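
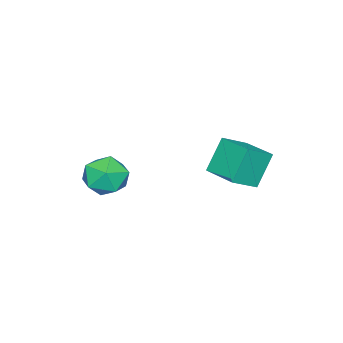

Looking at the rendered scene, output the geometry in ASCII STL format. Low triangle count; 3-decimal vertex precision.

solid 
facet normal 0.018 0.588 0.809
outer loop
vertex -1.355 -1.02 0.517
vertex -1.353 -1.59 0.931
vertex -0.744 -1.31 0.714
endloop
endfacet
facet normal 0.345 0.902 0.257
outer loop
vertex -1.355 -1.02 0.517
vertex -0.744 -1.31 0.714
vertex -0.83 -1.088 0.051
endloop
endfacet
facet normal -0.123 0.953 -0.278
outer loop
vertex -1.355 -1.02 0.517
vertex -0.83 -1.088 0.051
vertex -1.492 -1.23 -0.142
endloop
endfacet
facet normal -0.741 0.669 -0.059
outer loop
vertex -1.355 -1.02 0.517
vertex -1.492 -1.23 -0.142
vertex -1.816 -1.541 0.402
endloop
endfacet
facet normal -0.654 0.443 0.613
outer loop
vertex -1.355 -1.02 0.517
vertex -1.816 -1.541 0.402
vertex -1.353 -1.59 0.931
endloop
endfacet
facet normal 0.877 0.478 0.046
outer loop
vertex -0.83 -1.088 0.051
vertex -0.744 -1.31 0.714
vertex -0.504 -1.699 0.178
endloop
endfacet
facet normal 0.348 -0.031 0.937
outer loop
vertex -0.744 -1.31 0.714
vertex -1.353 -1.59 0.931
vertex -0.828 -2.01 0.722
endloop
endfacet
facet normal -0.738 -0.264 0.621
outer loop
vertex -1.353 -1.59 0.931
vertex -1.816 -1.541 0.402
vertex -1.49 -2.152 0.529
endloop
endfacet
facet normal -0.879 0.100 -0.466
outer loop
vertex -1.816 -1.541 0.402
vertex -1.492 -1.23 -0.142
vertex -1.576 -1.93 -0.134
endloop
endfacet
facet normal 0.120 0.558 -0.821
outer loop
vertex -1.492 -1.23 -0.142
vertex -0.83 -1.088 0.051
vertex -0.967 -1.65 -0.351
endloop
endfacet
facet normal 0.741 -0.669 0.059
outer loop
vertex -0.965 -2.22 0.063
vertex -0.504 -1.699 0.178
vertex -0.828 -2.01 0.722
endloop
endfacet
facet normal 0.123 -0.953 0.278
outer loop
vertex -0.965 -2.22 0.063
vertex -0.828 -2.01 0.722
vertex -1.49 -2.152 0.529
endloop
endfacet
facet normal -0.345 -0.902 -0.257
outer loop
vertex -0.965 -2.22 0.063
vertex -1.49 -2.152 0.529
vertex -1.576 -1.93 -0.134
endloop
endfacet
facet normal -0.018 -0.588 -0.809
outer loop
vertex -0.965 -2.22 0.063
vertex -1.576 -1.93 -0.134
vertex -0.967 -1.65 -0.351
endloop
endfacet
facet normal 0.654 -0.443 -0.613
outer loop
vertex -0.965 -2.22 0.063
vertex -0.967 -1.65 -0.351
vertex -0.504 -1.699 0.178
endloop
endfacet
facet normal 0.879 -0.100 0.466
outer loop
vertex -0.828 -2.01 0.722
vertex -0.504 -1.699 0.178
vertex -0.744 -1.31 0.714
endloop
endfacet
facet normal -0.120 -0.558 0.821
outer loop
vertex -1.49 -2.152 0.529
vertex -0.828 -2.01 0.722
vertex -1.353 -1.59 0.931
endloop
endfacet
facet normal -0.877 -0.478 -0.046
outer loop
vertex -1.576 -1.93 -0.134
vertex -1.49 -2.152 0.529
vertex -1.816 -1.541 0.402
endloop
endfacet
facet normal -0.348 0.031 -0.937
outer loop
vertex -0.967 -1.65 -0.351
vertex -1.576 -1.93 -0.134
vertex -1.492 -1.23 -0.142
endloop
endfacet
facet normal 0.738 0.264 -0.621
outer loop
vertex -0.504 -1.699 0.178
vertex -0.967 -1.65 -0.351
vertex -0.83 -1.088 0.051
endloop
endfacet
facet normal -0.789 0.354 -0.501
outer loop
vertex -3.684 1.045 1.108
vertex -3.298 2.048 1.209
vertex -3.125 0.927 0.144
endloop
endfacet
facet normal -0.357 -0.929 -0.093
outer loop
vertex -2.422 0.612 0.591
vertex -3.684 1.045 1.108
vertex -3.125 0.927 0.144
endloop
endfacet
facet normal -0.789 0.354 -0.501
outer loop
vertex -3.125 0.927 0.144
vertex -3.298 2.048 1.209
vertex -2.739 1.931 0.246
endloop
endfacet
facet normal 0.500 -0.105 -0.860
outer loop
vertex -2.739 1.931 0.246
vertex -2.422 0.612 0.591
vertex -3.125 0.927 0.144
endloop
endfacet
facet normal -0.499 0.106 0.860
outer loop
vertex -3.684 1.045 1.108
vertex -2.595 1.733 1.656
vertex -3.298 2.048 1.209
endloop
endfacet
facet normal -0.358 -0.929 -0.095
outer loop
vertex -2.981 0.729 1.554
vertex -3.684 1.045 1.108
vertex -2.422 0.612 0.591
endloop
endfacet
facet normal -0.499 0.104 0.860
outer loop
vertex -2.981 0.729 1.554
vertex -2.595 1.733 1.656
vertex -3.684 1.045 1.108
endloop
endfacet
facet normal 0.357 0.929 0.094
outer loop
vertex -3.298 2.048 1.209
vertex -2.595 1.733 1.656
vertex -2.739 1.931 0.246
endloop
endfacet
facet normal 0.499 -0.105 -0.860
outer loop
vertex -2.036 1.615 0.692
vertex -2.422 0.612 0.591
vertex -2.739 1.931 0.246
endloop
endfacet
facet normal 0.358 0.929 0.094
outer loop
vertex -2.739 1.931 0.246
vertex -2.595 1.733 1.656
vertex -2.036 1.615 0.692
endloop
endfacet
facet normal 0.789 -0.354 0.501
outer loop
vertex -2.036 1.615 0.692
vertex -2.981 0.729 1.554
vertex -2.422 0.612 0.591
endloop
endfacet
facet normal 0.789 -0.354 0.501
outer loop
vertex -2.595 1.733 1.656
vertex -2.981 0.729 1.554
vertex -2.036 1.615 0.692
endloop
endfacet

endsolid


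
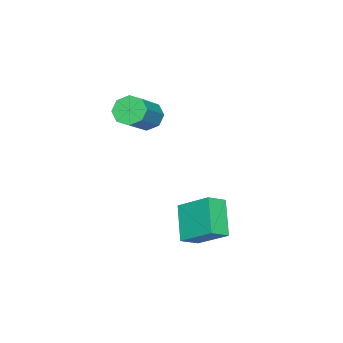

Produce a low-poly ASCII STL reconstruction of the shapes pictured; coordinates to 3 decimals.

solid 
facet normal -0.607 -0.387 0.694
outer loop
vertex 3.375 0.12 -3.102
vertex 3.57 1.595 -2.108
vertex 2.619 0.516 -3.542
endloop
endfacet
facet normal -0.109 -0.824 -0.555
outer loop
vertex 3.73 1.225 -4.812
vertex 3.375 0.12 -3.102
vertex 2.619 0.516 -3.542
endloop
endfacet
facet normal -0.607 -0.387 0.694
outer loop
vertex 2.619 0.516 -3.542
vertex 3.57 1.595 -2.108
vertex 2.814 1.992 -2.548
endloop
endfacet
facet normal -0.787 0.413 -0.458
outer loop
vertex 2.814 1.992 -2.548
vertex 3.73 1.225 -4.812
vertex 2.619 0.516 -3.542
endloop
endfacet
facet normal 0.787 -0.413 0.458
outer loop
vertex 3.375 0.12 -3.102
vertex 4.681 2.304 -3.378
vertex 3.57 1.595 -2.108
endloop
endfacet
facet normal -0.110 -0.824 -0.555
outer loop
vertex 4.486 0.828 -4.372
vertex 3.375 0.12 -3.102
vertex 3.73 1.225 -4.812
endloop
endfacet
facet normal 0.787 -0.413 0.458
outer loop
vertex 4.486 0.828 -4.372
vertex 4.681 2.304 -3.378
vertex 3.375 0.12 -3.102
endloop
endfacet
facet normal 0.109 0.824 0.556
outer loop
vertex 3.57 1.595 -2.108
vertex 4.681 2.304 -3.378
vertex 2.814 1.992 -2.548
endloop
endfacet
facet normal -0.787 0.413 -0.458
outer loop
vertex 3.925 2.7 -3.818
vertex 3.73 1.225 -4.812
vertex 2.814 1.992 -2.548
endloop
endfacet
facet normal 0.109 0.825 0.555
outer loop
vertex 2.814 1.992 -2.548
vertex 4.681 2.304 -3.378
vertex 3.925 2.7 -3.818
endloop
endfacet
facet normal 0.607 0.387 -0.694
outer loop
vertex 3.925 2.7 -3.818
vertex 4.486 0.828 -4.372
vertex 3.73 1.225 -4.812
endloop
endfacet
facet normal 0.607 0.387 -0.694
outer loop
vertex 4.681 2.304 -3.378
vertex 4.486 0.828 -4.372
vertex 3.925 2.7 -3.818
endloop
endfacet
facet normal -0.826 -0.043 -0.561
outer loop
vertex -0.045 -3.789 -1.127
vertex -0.455 -3.412 -0.552
vertex -0.033 -3.18 -1.191
endloop
endfacet
facet normal 0.562 -0.097 -0.822
outer loop
vertex -0.045 -3.789 -1.127
vertex -0.033 -3.18 -1.191
vertex 1.584 -3.705 -0.023
endloop
endfacet
facet normal 0.562 -0.097 -0.822
outer loop
vertex 1.584 -3.705 -0.023
vertex -0.033 -3.18 -1.191
vertex 1.596 -3.096 -0.087
endloop
endfacet
facet normal 0.827 0.043 0.560
outer loop
vertex 1.584 -3.705 -0.023
vertex 1.596 -3.096 -0.087
vertex 1.175 -3.328 0.552
endloop
endfacet
facet normal -0.826 -0.043 -0.561
outer loop
vertex -0.033 -3.18 -1.191
vertex -0.455 -3.412 -0.552
vertex -0.268 -2.707 -0.881
endloop
endfacet
facet normal 0.411 0.634 -0.655
outer loop
vertex -0.033 -3.18 -1.191
vertex -0.268 -2.707 -0.881
vertex 1.596 -3.096 -0.087
endloop
endfacet
facet normal 0.411 0.634 -0.655
outer loop
vertex 1.596 -3.096 -0.087
vertex -0.268 -2.707 -0.881
vertex 1.361 -2.623 0.223
endloop
endfacet
facet normal 0.827 0.043 0.561
outer loop
vertex 1.596 -3.096 -0.087
vertex 1.361 -2.623 0.223
vertex 1.175 -3.328 0.552
endloop
endfacet
facet normal -0.827 -0.042 -0.561
outer loop
vertex -0.268 -2.707 -0.881
vertex -0.455 -3.412 -0.552
vertex -0.612 -2.647 -0.378
endloop
endfacet
facet normal 0.020 0.994 -0.105
outer loop
vertex -0.268 -2.707 -0.881
vertex -0.612 -2.647 -0.378
vertex 1.361 -2.623 0.223
endloop
endfacet
facet normal 0.020 0.994 -0.105
outer loop
vertex 1.361 -2.623 0.223
vertex -0.612 -2.647 -0.378
vertex 1.017 -2.563 0.726
endloop
endfacet
facet normal 0.827 0.043 0.560
outer loop
vertex 1.361 -2.623 0.223
vertex 1.017 -2.563 0.726
vertex 1.175 -3.328 0.552
endloop
endfacet
facet normal -0.827 -0.042 -0.561
outer loop
vertex -0.612 -2.647 -0.378
vertex -0.455 -3.412 -0.552
vertex -0.864 -3.035 0.023
endloop
endfacet
facet normal -0.383 0.772 0.507
outer loop
vertex -0.612 -2.647 -0.378
vertex -0.864 -3.035 0.023
vertex 1.017 -2.563 0.726
endloop
endfacet
facet normal -0.383 0.772 0.507
outer loop
vertex 1.017 -2.563 0.726
vertex -0.864 -3.035 0.023
vertex 0.765 -2.951 1.127
endloop
endfacet
facet normal 0.827 0.043 0.561
outer loop
vertex 1.017 -2.563 0.726
vertex 0.765 -2.951 1.127
vertex 1.175 -3.328 0.552
endloop
endfacet
facet normal -0.827 -0.043 -0.560
outer loop
vertex -0.864 -3.035 0.023
vertex -0.455 -3.412 -0.552
vertex -0.876 -3.644 0.087
endloop
endfacet
facet normal -0.562 0.097 0.822
outer loop
vertex -0.864 -3.035 0.023
vertex -0.876 -3.644 0.087
vertex 0.765 -2.951 1.127
endloop
endfacet
facet normal -0.562 0.097 0.822
outer loop
vertex 0.765 -2.951 1.127
vertex -0.876 -3.644 0.087
vertex 0.753 -3.56 1.191
endloop
endfacet
facet normal 0.826 0.043 0.561
outer loop
vertex 0.765 -2.951 1.127
vertex 0.753 -3.56 1.191
vertex 1.175 -3.328 0.552
endloop
endfacet
facet normal -0.827 -0.043 -0.561
outer loop
vertex -0.876 -3.644 0.087
vertex -0.455 -3.412 -0.552
vertex -0.641 -4.117 -0.223
endloop
endfacet
facet normal -0.411 -0.634 0.655
outer loop
vertex -0.876 -3.644 0.087
vertex -0.641 -4.117 -0.223
vertex 0.753 -3.56 1.191
endloop
endfacet
facet normal -0.411 -0.634 0.655
outer loop
vertex 0.753 -3.56 1.191
vertex -0.641 -4.117 -0.223
vertex 0.988 -4.033 0.881
endloop
endfacet
facet normal 0.826 0.043 0.561
outer loop
vertex 0.753 -3.56 1.191
vertex 0.988 -4.033 0.881
vertex 1.175 -3.328 0.552
endloop
endfacet
facet normal -0.827 -0.043 -0.560
outer loop
vertex -0.641 -4.117 -0.223
vertex -0.455 -3.412 -0.552
vertex -0.297 -4.177 -0.726
endloop
endfacet
facet normal -0.020 -0.994 0.105
outer loop
vertex -0.641 -4.117 -0.223
vertex -0.297 -4.177 -0.726
vertex 0.988 -4.033 0.881
endloop
endfacet
facet normal -0.020 -0.994 0.105
outer loop
vertex 0.988 -4.033 0.881
vertex -0.297 -4.177 -0.726
vertex 1.332 -4.093 0.378
endloop
endfacet
facet normal 0.827 0.042 0.561
outer loop
vertex 0.988 -4.033 0.881
vertex 1.332 -4.093 0.378
vertex 1.175 -3.328 0.552
endloop
endfacet
facet normal -0.827 -0.043 -0.561
outer loop
vertex -0.297 -4.177 -0.726
vertex -0.455 -3.412 -0.552
vertex -0.045 -3.789 -1.127
endloop
endfacet
facet normal 0.383 -0.772 -0.507
outer loop
vertex -0.297 -4.177 -0.726
vertex -0.045 -3.789 -1.127
vertex 1.332 -4.093 0.378
endloop
endfacet
facet normal 0.383 -0.772 -0.507
outer loop
vertex 1.332 -4.093 0.378
vertex -0.045 -3.789 -1.127
vertex 1.584 -3.705 -0.023
endloop
endfacet
facet normal 0.827 0.042 0.561
outer loop
vertex 1.332 -4.093 0.378
vertex 1.584 -3.705 -0.023
vertex 1.175 -3.328 0.552
endloop
endfacet

endsolid


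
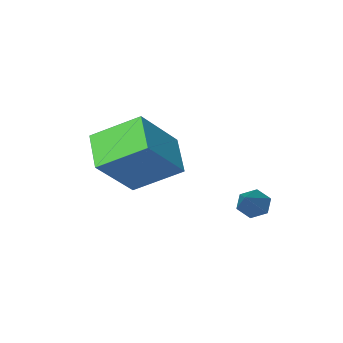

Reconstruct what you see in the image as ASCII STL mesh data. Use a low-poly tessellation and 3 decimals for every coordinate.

solid 
facet normal -0.565 -0.566 -0.600
outer loop
vertex -0.196 1.595 0.695
vertex -0.632 1.826 0.888
vertex -0.389 2.032 0.465
endloop
endfacet
facet normal 0.870 0.134 -0.475
outer loop
vertex -0.196 1.595 0.695
vertex -0.389 2.032 0.465
vertex 0.252 2.714 1.832
endloop
endfacet
facet normal -0.565 -0.567 -0.600
outer loop
vertex -0.389 2.032 0.465
vertex -0.632 1.826 0.888
vertex -0.825 2.262 0.658
endloop
endfacet
facet normal 0.211 0.831 -0.514
outer loop
vertex -0.389 2.032 0.465
vertex -0.825 2.262 0.658
vertex 0.252 2.714 1.832
endloop
endfacet
facet normal -0.564 -0.567 -0.601
outer loop
vertex -0.825 2.262 0.658
vertex -0.632 1.826 0.888
vertex -1.069 2.056 1.081
endloop
endfacet
facet normal -0.500 0.856 0.129
outer loop
vertex -0.825 2.262 0.658
vertex -1.069 2.056 1.081
vertex 0.252 2.714 1.832
endloop
endfacet
facet normal -0.564 -0.566 -0.602
outer loop
vertex -1.069 2.056 1.081
vertex -0.632 1.826 0.888
vertex -0.876 1.619 1.311
endloop
endfacet
facet normal -0.553 0.183 0.813
outer loop
vertex -1.069 2.056 1.081
vertex -0.876 1.619 1.311
vertex 0.252 2.714 1.832
endloop
endfacet
facet normal -0.564 -0.566 -0.602
outer loop
vertex -0.876 1.619 1.311
vertex -0.632 1.826 0.888
vertex -0.439 1.389 1.118
endloop
endfacet
facet normal 0.106 -0.514 0.851
outer loop
vertex -0.876 1.619 1.311
vertex -0.439 1.389 1.118
vertex 0.252 2.714 1.832
endloop
endfacet
facet normal -0.565 -0.566 -0.600
outer loop
vertex -0.439 1.389 1.118
vertex -0.632 1.826 0.888
vertex -0.196 1.595 0.695
endloop
endfacet
facet normal 0.817 -0.538 0.207
outer loop
vertex -0.439 1.389 1.118
vertex -0.196 1.595 0.695
vertex 0.252 2.714 1.832
endloop
endfacet
facet normal -0.680 -0.139 -0.720
outer loop
vertex 0.151 -1.12 2.406
vertex 0.609 0.051 1.746
vertex 1.323 -2.096 1.487
endloop
endfacet
facet normal -0.322 -0.825 0.465
outer loop
vertex 2.711 -1.811 2.954
vertex 0.151 -1.12 2.406
vertex 1.323 -2.096 1.487
endloop
endfacet
facet normal -0.680 -0.139 -0.720
outer loop
vertex 1.323 -2.096 1.487
vertex 0.609 0.051 1.746
vertex 1.781 -0.925 0.827
endloop
endfacet
facet normal 0.658 -0.548 -0.516
outer loop
vertex 1.781 -0.925 0.827
vertex 2.711 -1.811 2.954
vertex 1.323 -2.096 1.487
endloop
endfacet
facet normal -0.658 0.548 0.516
outer loop
vertex 0.151 -1.12 2.406
vertex 1.997 0.336 3.213
vertex 0.609 0.051 1.746
endloop
endfacet
facet normal -0.322 -0.825 0.465
outer loop
vertex 1.539 -0.835 3.873
vertex 0.151 -1.12 2.406
vertex 2.711 -1.811 2.954
endloop
endfacet
facet normal -0.658 0.548 0.516
outer loop
vertex 1.539 -0.835 3.873
vertex 1.997 0.336 3.213
vertex 0.151 -1.12 2.406
endloop
endfacet
facet normal 0.322 0.825 -0.465
outer loop
vertex 0.609 0.051 1.746
vertex 1.997 0.336 3.213
vertex 1.781 -0.925 0.827
endloop
endfacet
facet normal 0.658 -0.548 -0.516
outer loop
vertex 3.169 -0.64 2.294
vertex 2.711 -1.811 2.954
vertex 1.781 -0.925 0.827
endloop
endfacet
facet normal 0.322 0.825 -0.465
outer loop
vertex 1.781 -0.925 0.827
vertex 1.997 0.336 3.213
vertex 3.169 -0.64 2.294
endloop
endfacet
facet normal 0.680 0.139 0.720
outer loop
vertex 3.169 -0.64 2.294
vertex 1.539 -0.835 3.873
vertex 2.711 -1.811 2.954
endloop
endfacet
facet normal 0.680 0.139 0.720
outer loop
vertex 1.997 0.336 3.213
vertex 1.539 -0.835 3.873
vertex 3.169 -0.64 2.294
endloop
endfacet

endsolid


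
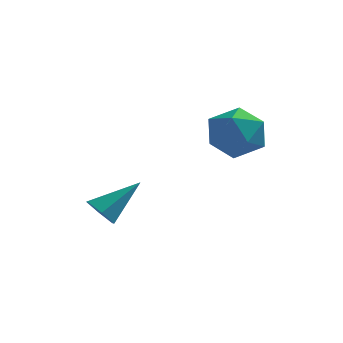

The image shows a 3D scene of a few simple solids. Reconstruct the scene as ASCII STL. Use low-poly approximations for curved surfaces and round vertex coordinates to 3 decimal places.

solid 
facet normal -0.634 -0.490 -0.598
outer loop
vertex -2.15 -2.88 -1.744
vertex -2.564 -2.607 -1.529
vertex -2.307 -2.411 -1.962
endloop
endfacet
facet normal 0.883 0.081 -0.462
outer loop
vertex -2.15 -2.88 -1.744
vertex -2.307 -2.411 -1.962
vertex -1.696 -1.933 -0.711
endloop
endfacet
facet normal -0.632 -0.492 -0.598
outer loop
vertex -2.307 -2.411 -1.962
vertex -2.564 -2.607 -1.529
vertex -2.721 -2.139 -1.748
endloop
endfacet
facet normal 0.305 0.831 -0.466
outer loop
vertex -2.307 -2.411 -1.962
vertex -2.721 -2.139 -1.748
vertex -1.696 -1.933 -0.711
endloop
endfacet
facet normal -0.633 -0.492 -0.597
outer loop
vertex -2.721 -2.139 -1.748
vertex -2.564 -2.607 -1.529
vertex -2.978 -2.334 -1.315
endloop
endfacet
facet normal -0.373 0.909 0.188
outer loop
vertex -2.721 -2.139 -1.748
vertex -2.978 -2.334 -1.315
vertex -1.696 -1.933 -0.711
endloop
endfacet
facet normal -0.633 -0.492 -0.597
outer loop
vertex -2.978 -2.334 -1.315
vertex -2.564 -2.607 -1.529
vertex -2.821 -2.802 -1.096
endloop
endfacet
facet normal -0.474 0.238 0.848
outer loop
vertex -2.978 -2.334 -1.315
vertex -2.821 -2.802 -1.096
vertex -1.696 -1.933 -0.711
endloop
endfacet
facet normal -0.634 -0.491 -0.597
outer loop
vertex -2.821 -2.802 -1.096
vertex -2.564 -2.607 -1.529
vertex -2.407 -3.075 -1.311
endloop
endfacet
facet normal 0.104 -0.513 0.852
outer loop
vertex -2.821 -2.802 -1.096
vertex -2.407 -3.075 -1.311
vertex -1.696 -1.933 -0.711
endloop
endfacet
facet normal -0.634 -0.491 -0.597
outer loop
vertex -2.407 -3.075 -1.311
vertex -2.564 -2.607 -1.529
vertex -2.15 -2.88 -1.744
endloop
endfacet
facet normal 0.782 -0.591 0.198
outer loop
vertex -2.407 -3.075 -1.311
vertex -2.15 -2.88 -1.744
vertex -1.696 -1.933 -0.711
endloop
endfacet
facet normal -0.913 0.407 -0.017
outer loop
vertex -0.221 -0.459 0.143
vertex -0.249 -0.485 1.015
vertex 0.072 0.218 0.609
endloop
endfacet
facet normal -0.527 0.625 -0.576
outer loop
vertex -0.221 -0.459 0.143
vertex 0.072 0.218 0.609
vertex 0.516 -0.054 -0.092
endloop
endfacet
facet normal -0.327 0.047 -0.944
outer loop
vertex -0.221 -0.459 0.143
vertex 0.516 -0.054 -0.092
vertex 0.469 -0.925 -0.119
endloop
endfacet
facet normal -0.589 -0.528 -0.612
outer loop
vertex -0.221 -0.459 0.143
vertex 0.469 -0.925 -0.119
vertex -0.003 -1.191 0.565
endloop
endfacet
facet normal -0.951 -0.306 -0.040
outer loop
vertex -0.221 -0.459 0.143
vertex -0.003 -1.191 0.565
vertex -0.249 -0.485 1.015
endloop
endfacet
facet normal 0.061 0.943 -0.327
outer loop
vertex 0.516 -0.054 -0.092
vertex 0.072 0.218 0.609
vertex 0.943 0.171 0.635
endloop
endfacet
facet normal -0.564 0.591 0.577
outer loop
vertex 0.072 0.218 0.609
vertex -0.249 -0.485 1.015
vertex 0.471 -0.095 1.319
endloop
endfacet
facet normal -0.625 -0.563 0.541
outer loop
vertex -0.249 -0.485 1.015
vertex -0.003 -1.191 0.565
vertex 0.424 -0.966 1.292
endloop
endfacet
facet normal -0.038 -0.922 -0.385
outer loop
vertex -0.003 -1.191 0.565
vertex 0.469 -0.925 -0.119
vertex 0.868 -1.238 0.591
endloop
endfacet
facet normal 0.385 0.008 -0.923
outer loop
vertex 0.469 -0.925 -0.119
vertex 0.516 -0.054 -0.092
vertex 1.189 -0.535 0.185
endloop
endfacet
facet normal 0.589 0.528 0.612
outer loop
vertex 1.161 -0.561 1.057
vertex 0.943 0.171 0.635
vertex 0.471 -0.095 1.319
endloop
endfacet
facet normal 0.327 -0.047 0.944
outer loop
vertex 1.161 -0.561 1.057
vertex 0.471 -0.095 1.319
vertex 0.424 -0.966 1.292
endloop
endfacet
facet normal 0.527 -0.625 0.576
outer loop
vertex 1.161 -0.561 1.057
vertex 0.424 -0.966 1.292
vertex 0.868 -1.238 0.591
endloop
endfacet
facet normal 0.913 -0.407 0.017
outer loop
vertex 1.161 -0.561 1.057
vertex 0.868 -1.238 0.591
vertex 1.189 -0.535 0.185
endloop
endfacet
facet normal 0.951 0.306 0.040
outer loop
vertex 1.161 -0.561 1.057
vertex 1.189 -0.535 0.185
vertex 0.943 0.171 0.635
endloop
endfacet
facet normal 0.038 0.922 0.385
outer loop
vertex 0.471 -0.095 1.319
vertex 0.943 0.171 0.635
vertex 0.072 0.218 0.609
endloop
endfacet
facet normal -0.385 -0.008 0.923
outer loop
vertex 0.424 -0.966 1.292
vertex 0.471 -0.095 1.319
vertex -0.249 -0.485 1.015
endloop
endfacet
facet normal -0.061 -0.943 0.327
outer loop
vertex 0.868 -1.238 0.591
vertex 0.424 -0.966 1.292
vertex -0.003 -1.191 0.565
endloop
endfacet
facet normal 0.564 -0.591 -0.577
outer loop
vertex 1.189 -0.535 0.185
vertex 0.868 -1.238 0.591
vertex 0.469 -0.925 -0.119
endloop
endfacet
facet normal 0.625 0.563 -0.541
outer loop
vertex 0.943 0.171 0.635
vertex 1.189 -0.535 0.185
vertex 0.516 -0.054 -0.092
endloop
endfacet

endsolid


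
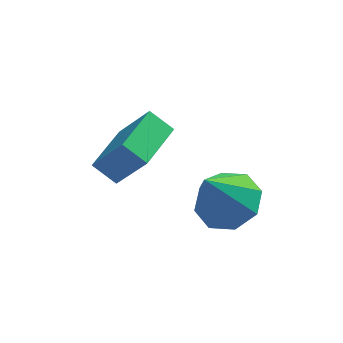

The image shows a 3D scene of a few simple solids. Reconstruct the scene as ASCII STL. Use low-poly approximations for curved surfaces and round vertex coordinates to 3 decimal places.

solid 
facet normal 0.384 0.267 -0.884
outer loop
vertex 1.383 0.846 2.114
vertex 0.754 0.108 1.617
vertex 0.644 1.158 1.887
endloop
endfacet
facet normal 0.057 0.672 0.738
outer loop
vertex 1.383 0.846 2.114
vertex 0.644 1.158 1.887
vertex -0.014 -0.428 3.383
endloop
endfacet
facet normal 0.385 0.267 -0.883
outer loop
vertex 0.644 1.158 1.887
vertex 0.754 0.108 1.617
vertex -0.031 0.855 1.501
endloop
endfacet
facet normal -0.570 0.676 0.466
outer loop
vertex 0.644 1.158 1.887
vertex -0.031 0.855 1.501
vertex -0.014 -0.428 3.383
endloop
endfacet
facet normal 0.385 0.267 -0.883
outer loop
vertex -0.031 0.855 1.501
vertex 0.754 0.108 1.617
vertex -0.246 0.114 1.183
endloop
endfacet
facet normal -0.965 0.214 0.154
outer loop
vertex -0.031 0.855 1.501
vertex -0.246 0.114 1.183
vertex -0.014 -0.428 3.383
endloop
endfacet
facet normal 0.385 0.268 -0.883
outer loop
vertex -0.246 0.114 1.183
vertex 0.754 0.108 1.617
vertex 0.125 -0.63 1.119
endloop
endfacet
facet normal -0.895 -0.445 -0.015
outer loop
vertex -0.246 0.114 1.183
vertex 0.125 -0.63 1.119
vertex -0.014 -0.428 3.383
endloop
endfacet
facet normal 0.384 0.269 -0.883
outer loop
vertex 0.125 -0.63 1.119
vertex 0.754 0.108 1.617
vertex 0.865 -0.942 1.346
endloop
endfacet
facet normal -0.403 -0.914 0.057
outer loop
vertex 0.125 -0.63 1.119
vertex 0.865 -0.942 1.346
vertex -0.014 -0.428 3.383
endloop
endfacet
facet normal 0.384 0.269 -0.883
outer loop
vertex 0.865 -0.942 1.346
vertex 0.754 0.108 1.617
vertex 1.54 -0.639 1.732
endloop
endfacet
facet normal 0.224 -0.918 0.328
outer loop
vertex 0.865 -0.942 1.346
vertex 1.54 -0.639 1.732
vertex -0.014 -0.428 3.383
endloop
endfacet
facet normal 0.384 0.268 -0.884
outer loop
vertex 1.54 -0.639 1.732
vertex 0.754 0.108 1.617
vertex 1.755 0.102 2.05
endloop
endfacet
facet normal 0.619 -0.454 0.641
outer loop
vertex 1.54 -0.639 1.732
vertex 1.755 0.102 2.05
vertex -0.014 -0.428 3.383
endloop
endfacet
facet normal 0.384 0.268 -0.884
outer loop
vertex 1.755 0.102 2.05
vertex 0.754 0.108 1.617
vertex 1.383 0.846 2.114
endloop
endfacet
facet normal 0.549 0.205 0.810
outer loop
vertex 1.755 0.102 2.05
vertex 1.383 0.846 2.114
vertex -0.014 -0.428 3.383
endloop
endfacet
facet normal -0.502 -0.865 0.001
outer loop
vertex -1.621 0.289 3.533
vertex -2.324 0.698 4.08
vertex -2.524 0.811 1.982
endloop
endfacet
facet normal 0.717 -0.417 -0.558
outer loop
vertex -1.636 2.342 1.98
vertex -1.621 0.289 3.533
vertex -2.524 0.811 1.982
endloop
endfacet
facet normal -0.502 -0.865 0.001
outer loop
vertex -2.524 0.811 1.982
vertex -2.324 0.698 4.08
vertex -3.227 1.22 2.528
endloop
endfacet
facet normal -0.483 0.279 -0.830
outer loop
vertex -3.227 1.22 2.528
vertex -1.636 2.342 1.98
vertex -2.524 0.811 1.982
endloop
endfacet
facet normal 0.483 -0.279 0.830
outer loop
vertex -1.621 0.289 3.533
vertex -1.436 2.229 4.078
vertex -2.324 0.698 4.08
endloop
endfacet
facet normal 0.718 -0.417 -0.558
outer loop
vertex -0.733 1.82 3.532
vertex -1.621 0.289 3.533
vertex -1.636 2.342 1.98
endloop
endfacet
facet normal 0.482 -0.279 0.830
outer loop
vertex -0.733 1.82 3.532
vertex -1.436 2.229 4.078
vertex -1.621 0.289 3.533
endloop
endfacet
facet normal -0.718 0.417 0.558
outer loop
vertex -2.324 0.698 4.08
vertex -1.436 2.229 4.078
vertex -3.227 1.22 2.528
endloop
endfacet
facet normal -0.483 0.280 -0.830
outer loop
vertex -2.339 2.751 2.527
vertex -1.636 2.342 1.98
vertex -3.227 1.22 2.528
endloop
endfacet
facet normal -0.718 0.417 0.558
outer loop
vertex -3.227 1.22 2.528
vertex -1.436 2.229 4.078
vertex -2.339 2.751 2.527
endloop
endfacet
facet normal 0.502 0.865 -0.001
outer loop
vertex -2.339 2.751 2.527
vertex -0.733 1.82 3.532
vertex -1.636 2.342 1.98
endloop
endfacet
facet normal 0.502 0.865 -0.001
outer loop
vertex -1.436 2.229 4.078
vertex -0.733 1.82 3.532
vertex -2.339 2.751 2.527
endloop
endfacet

endsolid


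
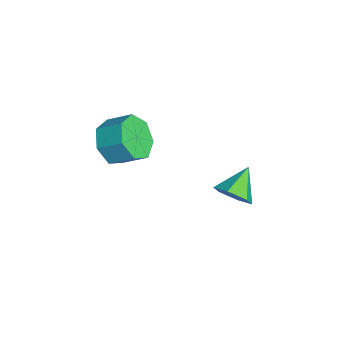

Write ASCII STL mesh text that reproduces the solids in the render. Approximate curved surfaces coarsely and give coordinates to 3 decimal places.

solid 
facet normal 0.663 -0.531 -0.528
outer loop
vertex 2.832 0.724 -1.655
vertex 2.464 1.016 -2.411
vertex 3.129 1.472 -2.035
endloop
endfacet
facet normal 0.298 0.336 0.894
outer loop
vertex 2.832 0.724 -1.655
vertex 3.129 1.472 -2.035
vertex 1.456 1.824 -1.609
endloop
endfacet
facet normal 0.663 -0.531 -0.528
outer loop
vertex 3.129 1.472 -2.035
vertex 2.464 1.016 -2.411
vertex 2.761 1.764 -2.791
endloop
endfacet
facet normal 0.257 0.937 0.237
outer loop
vertex 3.129 1.472 -2.035
vertex 2.761 1.764 -2.791
vertex 1.456 1.824 -1.609
endloop
endfacet
facet normal 0.663 -0.531 -0.528
outer loop
vertex 2.761 1.764 -2.791
vertex 2.464 1.016 -2.411
vertex 2.096 1.308 -3.167
endloop
endfacet
facet normal -0.341 0.842 -0.419
outer loop
vertex 2.761 1.764 -2.791
vertex 2.096 1.308 -3.167
vertex 1.456 1.824 -1.609
endloop
endfacet
facet normal 0.663 -0.531 -0.528
outer loop
vertex 2.096 1.308 -3.167
vertex 2.464 1.016 -2.411
vertex 1.799 0.56 -2.787
endloop
endfacet
facet normal -0.897 0.145 -0.417
outer loop
vertex 2.096 1.308 -3.167
vertex 1.799 0.56 -2.787
vertex 1.456 1.824 -1.609
endloop
endfacet
facet normal 0.663 -0.532 -0.527
outer loop
vertex 1.799 0.56 -2.787
vertex 2.464 1.016 -2.411
vertex 2.166 0.268 -2.031
endloop
endfacet
facet normal -0.857 -0.456 0.240
outer loop
vertex 1.799 0.56 -2.787
vertex 2.166 0.268 -2.031
vertex 1.456 1.824 -1.609
endloop
endfacet
facet normal 0.662 -0.532 -0.528
outer loop
vertex 2.166 0.268 -2.031
vertex 2.464 1.016 -2.411
vertex 2.832 0.724 -1.655
endloop
endfacet
facet normal -0.259 -0.361 0.896
outer loop
vertex 2.166 0.268 -2.031
vertex 2.832 0.724 -1.655
vertex 1.456 1.824 -1.609
endloop
endfacet
facet normal -0.359 -0.760 -0.542
outer loop
vertex 2.931 -3.441 1.044
vertex 2.419 -3.808 1.897
vertex 2.077 -3.123 1.164
endloop
endfacet
facet normal 0.088 0.550 -0.830
outer loop
vertex 2.931 -3.441 1.044
vertex 2.077 -3.123 1.164
vertex 3.372 -2.506 1.71
endloop
endfacet
facet normal 0.088 0.550 -0.830
outer loop
vertex 3.372 -2.506 1.71
vertex 2.077 -3.123 1.164
vertex 2.518 -2.188 1.83
endloop
endfacet
facet normal 0.359 0.760 0.541
outer loop
vertex 3.372 -2.506 1.71
vertex 2.518 -2.188 1.83
vertex 2.861 -2.872 2.563
endloop
endfacet
facet normal -0.359 -0.760 -0.542
outer loop
vertex 2.077 -3.123 1.164
vertex 2.419 -3.808 1.897
vertex 1.48 -3.32 1.835
endloop
endfacet
facet normal -0.671 0.613 -0.417
outer loop
vertex 2.077 -3.123 1.164
vertex 1.48 -3.32 1.835
vertex 2.518 -2.188 1.83
endloop
endfacet
facet normal -0.671 0.613 -0.416
outer loop
vertex 2.518 -2.188 1.83
vertex 1.48 -3.32 1.835
vertex 1.921 -2.385 2.502
endloop
endfacet
facet normal 0.359 0.760 0.542
outer loop
vertex 2.518 -2.188 1.83
vertex 1.921 -2.385 2.502
vertex 2.861 -2.872 2.563
endloop
endfacet
facet normal -0.359 -0.760 -0.542
outer loop
vertex 1.48 -3.32 1.835
vertex 2.419 -3.808 1.897
vertex 1.591 -3.884 2.553
endloop
endfacet
facet normal -0.926 0.214 0.312
outer loop
vertex 1.48 -3.32 1.835
vertex 1.591 -3.884 2.553
vertex 1.921 -2.385 2.502
endloop
endfacet
facet normal -0.926 0.214 0.312
outer loop
vertex 1.921 -2.385 2.502
vertex 1.591 -3.884 2.553
vertex 2.032 -2.949 3.22
endloop
endfacet
facet normal 0.359 0.760 0.542
outer loop
vertex 1.921 -2.385 2.502
vertex 2.032 -2.949 3.22
vertex 2.861 -2.872 2.563
endloop
endfacet
facet normal -0.359 -0.760 -0.542
outer loop
vertex 1.591 -3.884 2.553
vertex 2.419 -3.808 1.897
vertex 2.326 -4.391 2.777
endloop
endfacet
facet normal -0.484 -0.346 0.804
outer loop
vertex 1.591 -3.884 2.553
vertex 2.326 -4.391 2.777
vertex 2.032 -2.949 3.22
endloop
endfacet
facet normal -0.482 -0.346 0.805
outer loop
vertex 2.032 -2.949 3.22
vertex 2.326 -4.391 2.777
vertex 2.767 -3.455 3.443
endloop
endfacet
facet normal 0.359 0.760 0.542
outer loop
vertex 2.032 -2.949 3.22
vertex 2.767 -3.455 3.443
vertex 2.861 -2.872 2.563
endloop
endfacet
facet normal -0.359 -0.760 -0.542
outer loop
vertex 2.326 -4.391 2.777
vertex 2.419 -3.808 1.897
vertex 3.131 -4.458 2.338
endloop
endfacet
facet normal 0.324 -0.645 0.692
outer loop
vertex 2.326 -4.391 2.777
vertex 3.131 -4.458 2.338
vertex 2.767 -3.455 3.443
endloop
endfacet
facet normal 0.323 -0.645 0.692
outer loop
vertex 2.767 -3.455 3.443
vertex 3.131 -4.458 2.338
vertex 3.572 -3.523 3.004
endloop
endfacet
facet normal 0.360 0.760 0.542
outer loop
vertex 2.767 -3.455 3.443
vertex 3.572 -3.523 3.004
vertex 2.861 -2.872 2.563
endloop
endfacet
facet normal -0.358 -0.760 -0.542
outer loop
vertex 3.131 -4.458 2.338
vertex 2.419 -3.808 1.897
vertex 3.401 -4.035 1.567
endloop
endfacet
facet normal 0.886 -0.460 0.058
outer loop
vertex 3.131 -4.458 2.338
vertex 3.401 -4.035 1.567
vertex 3.572 -3.523 3.004
endloop
endfacet
facet normal 0.886 -0.460 0.058
outer loop
vertex 3.572 -3.523 3.004
vertex 3.401 -4.035 1.567
vertex 3.842 -3.1 2.233
endloop
endfacet
facet normal 0.359 0.760 0.542
outer loop
vertex 3.572 -3.523 3.004
vertex 3.842 -3.1 2.233
vertex 2.861 -2.872 2.563
endloop
endfacet
facet normal -0.358 -0.760 -0.542
outer loop
vertex 3.401 -4.035 1.567
vertex 2.419 -3.808 1.897
vertex 2.931 -3.441 1.044
endloop
endfacet
facet normal 0.781 0.073 -0.620
outer loop
vertex 3.401 -4.035 1.567
vertex 2.931 -3.441 1.044
vertex 3.842 -3.1 2.233
endloop
endfacet
facet normal 0.781 0.073 -0.620
outer loop
vertex 3.842 -3.1 2.233
vertex 2.931 -3.441 1.044
vertex 3.372 -2.506 1.71
endloop
endfacet
facet normal 0.359 0.760 0.541
outer loop
vertex 3.842 -3.1 2.233
vertex 3.372 -2.506 1.71
vertex 2.861 -2.872 2.563
endloop
endfacet

endsolid


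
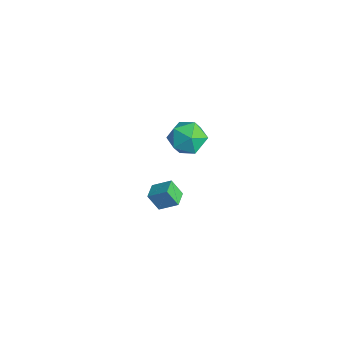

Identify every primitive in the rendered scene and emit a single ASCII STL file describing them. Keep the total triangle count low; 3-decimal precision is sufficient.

solid 
facet normal -0.685 -0.607 0.402
outer loop
vertex 2.883 1.344 4.245
vertex 3.312 0.438 3.608
vertex 3.749 0.662 4.69
endloop
endfacet
facet normal -0.508 -0.087 0.857
outer loop
vertex 2.883 1.344 4.245
vertex 3.749 0.662 4.69
vertex 3.789 1.841 4.833
endloop
endfacet
facet normal -0.646 0.539 0.540
outer loop
vertex 2.883 1.344 4.245
vertex 3.789 1.841 4.833
vertex 3.377 2.345 3.838
endloop
endfacet
facet normal -0.908 0.404 -0.110
outer loop
vertex 2.883 1.344 4.245
vertex 3.377 2.345 3.838
vertex 3.083 1.478 3.082
endloop
endfacet
facet normal -0.932 -0.304 -0.195
outer loop
vertex 2.883 1.344 4.245
vertex 3.083 1.478 3.082
vertex 3.312 0.438 3.608
endloop
endfacet
facet normal 0.195 -0.125 0.973
outer loop
vertex 3.789 1.841 4.833
vertex 3.749 0.662 4.69
vertex 4.777 1.242 4.558
endloop
endfacet
facet normal -0.091 -0.967 0.237
outer loop
vertex 3.749 0.662 4.69
vertex 3.312 0.438 3.608
vertex 4.483 0.375 3.802
endloop
endfacet
facet normal -0.492 -0.477 -0.729
outer loop
vertex 3.312 0.438 3.608
vertex 3.083 1.478 3.082
vertex 4.071 0.879 2.807
endloop
endfacet
facet normal -0.453 0.668 -0.590
outer loop
vertex 3.083 1.478 3.082
vertex 3.377 2.345 3.838
vertex 4.111 2.058 2.95
endloop
endfacet
facet normal -0.029 0.887 0.461
outer loop
vertex 3.377 2.345 3.838
vertex 3.789 1.841 4.833
vertex 4.548 2.282 4.032
endloop
endfacet
facet normal 0.908 -0.404 0.110
outer loop
vertex 4.977 1.376 3.395
vertex 4.777 1.242 4.558
vertex 4.483 0.375 3.802
endloop
endfacet
facet normal 0.646 -0.539 -0.540
outer loop
vertex 4.977 1.376 3.395
vertex 4.483 0.375 3.802
vertex 4.071 0.879 2.807
endloop
endfacet
facet normal 0.508 0.087 -0.857
outer loop
vertex 4.977 1.376 3.395
vertex 4.071 0.879 2.807
vertex 4.111 2.058 2.95
endloop
endfacet
facet normal 0.685 0.607 -0.402
outer loop
vertex 4.977 1.376 3.395
vertex 4.111 2.058 2.95
vertex 4.548 2.282 4.032
endloop
endfacet
facet normal 0.932 0.304 0.195
outer loop
vertex 4.977 1.376 3.395
vertex 4.548 2.282 4.032
vertex 4.777 1.242 4.558
endloop
endfacet
facet normal 0.453 -0.668 0.590
outer loop
vertex 4.483 0.375 3.802
vertex 4.777 1.242 4.558
vertex 3.749 0.662 4.69
endloop
endfacet
facet normal 0.029 -0.887 -0.461
outer loop
vertex 4.071 0.879 2.807
vertex 4.483 0.375 3.802
vertex 3.312 0.438 3.608
endloop
endfacet
facet normal -0.195 0.125 -0.973
outer loop
vertex 4.111 2.058 2.95
vertex 4.071 0.879 2.807
vertex 3.083 1.478 3.082
endloop
endfacet
facet normal 0.091 0.967 -0.237
outer loop
vertex 4.548 2.282 4.032
vertex 4.111 2.058 2.95
vertex 3.377 2.345 3.838
endloop
endfacet
facet normal 0.492 0.477 0.729
outer loop
vertex 4.777 1.242 4.558
vertex 4.548 2.282 4.032
vertex 3.789 1.841 4.833
endloop
endfacet
facet normal -0.816 0.578 -0.017
outer loop
vertex 1.353 1.499 -2.438
vertex 1.74 2.015 -3.473
vertex 0.724 0.592 -3.125
endloop
endfacet
facet normal -0.318 -0.423 0.849
outer loop
vertex 1.58 -0.015 -3.107
vertex 1.353 1.499 -2.438
vertex 0.724 0.592 -3.125
endloop
endfacet
facet normal -0.816 0.578 -0.017
outer loop
vertex 0.724 0.592 -3.125
vertex 1.74 2.015 -3.473
vertex 1.111 1.108 -4.16
endloop
endfacet
facet normal -0.484 -0.698 -0.529
outer loop
vertex 1.111 1.108 -4.16
vertex 1.58 -0.015 -3.107
vertex 0.724 0.592 -3.125
endloop
endfacet
facet normal 0.484 0.698 0.529
outer loop
vertex 1.353 1.499 -2.438
vertex 2.596 1.408 -3.455
vertex 1.74 2.015 -3.473
endloop
endfacet
facet normal -0.318 -0.423 0.849
outer loop
vertex 2.209 0.892 -2.42
vertex 1.353 1.499 -2.438
vertex 1.58 -0.015 -3.107
endloop
endfacet
facet normal 0.484 0.698 0.529
outer loop
vertex 2.209 0.892 -2.42
vertex 2.596 1.408 -3.455
vertex 1.353 1.499 -2.438
endloop
endfacet
facet normal 0.318 0.423 -0.849
outer loop
vertex 1.74 2.015 -3.473
vertex 2.596 1.408 -3.455
vertex 1.111 1.108 -4.16
endloop
endfacet
facet normal -0.484 -0.698 -0.529
outer loop
vertex 1.967 0.501 -4.142
vertex 1.58 -0.015 -3.107
vertex 1.111 1.108 -4.16
endloop
endfacet
facet normal 0.318 0.423 -0.849
outer loop
vertex 1.111 1.108 -4.16
vertex 2.596 1.408 -3.455
vertex 1.967 0.501 -4.142
endloop
endfacet
facet normal 0.816 -0.578 0.017
outer loop
vertex 1.967 0.501 -4.142
vertex 2.209 0.892 -2.42
vertex 1.58 -0.015 -3.107
endloop
endfacet
facet normal 0.816 -0.578 0.017
outer loop
vertex 2.596 1.408 -3.455
vertex 2.209 0.892 -2.42
vertex 1.967 0.501 -4.142
endloop
endfacet

endsolid


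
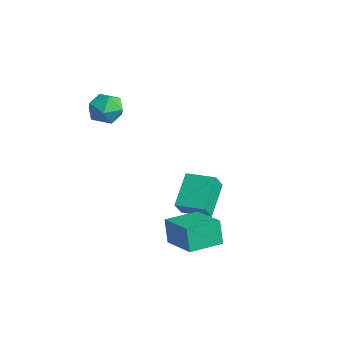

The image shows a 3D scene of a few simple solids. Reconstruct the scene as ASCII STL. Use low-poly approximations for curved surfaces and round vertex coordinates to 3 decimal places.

solid 
facet normal -0.959 -0.016 -0.282
outer loop
vertex 1.667 -2.281 -1.627
vertex 1.66 -0.473 -1.709
vertex 2.065 -2.341 -2.978
endloop
endfacet
facet normal 0.004 -0.999 0.045
outer loop
vertex 4.06 -2.307 -2.391
vertex 1.667 -2.281 -1.627
vertex 2.065 -2.341 -2.978
endloop
endfacet
facet normal -0.959 -0.016 -0.282
outer loop
vertex 2.065 -2.341 -2.978
vertex 1.66 -0.473 -1.709
vertex 2.058 -0.533 -3.06
endloop
endfacet
facet normal 0.283 -0.042 -0.958
outer loop
vertex 2.058 -0.533 -3.06
vertex 4.06 -2.307 -2.391
vertex 2.065 -2.341 -2.978
endloop
endfacet
facet normal -0.283 0.042 0.958
outer loop
vertex 1.667 -2.281 -1.627
vertex 3.655 -0.439 -1.122
vertex 1.66 -0.473 -1.709
endloop
endfacet
facet normal 0.004 -0.999 0.045
outer loop
vertex 3.662 -2.247 -1.04
vertex 1.667 -2.281 -1.627
vertex 4.06 -2.307 -2.391
endloop
endfacet
facet normal -0.283 0.042 0.958
outer loop
vertex 3.662 -2.247 -1.04
vertex 3.655 -0.439 -1.122
vertex 1.667 -2.281 -1.627
endloop
endfacet
facet normal -0.004 0.999 -0.045
outer loop
vertex 1.66 -0.473 -1.709
vertex 3.655 -0.439 -1.122
vertex 2.058 -0.533 -3.06
endloop
endfacet
facet normal 0.283 -0.042 -0.958
outer loop
vertex 4.053 -0.499 -2.473
vertex 4.06 -2.307 -2.391
vertex 2.058 -0.533 -3.06
endloop
endfacet
facet normal -0.004 0.999 -0.045
outer loop
vertex 2.058 -0.533 -3.06
vertex 3.655 -0.439 -1.122
vertex 4.053 -0.499 -2.473
endloop
endfacet
facet normal 0.959 0.016 0.282
outer loop
vertex 4.053 -0.499 -2.473
vertex 3.662 -2.247 -1.04
vertex 4.06 -2.307 -2.391
endloop
endfacet
facet normal 0.959 0.016 0.282
outer loop
vertex 3.655 -0.439 -1.122
vertex 3.662 -2.247 -1.04
vertex 4.053 -0.499 -2.473
endloop
endfacet
facet normal -0.281 -0.281 0.918
outer loop
vertex -3.906 -2.71 4.259
vertex -3.354 -3.562 4.167
vertex -2.93 -2.72 4.555
endloop
endfacet
facet normal -0.258 0.430 0.865
outer loop
vertex -3.906 -2.71 4.259
vertex -2.93 -2.72 4.555
vertex -3.3 -1.917 4.046
endloop
endfacet
facet normal -0.700 0.627 0.342
outer loop
vertex -3.906 -2.71 4.259
vertex -3.3 -1.917 4.046
vertex -3.953 -2.263 3.343
endloop
endfacet
facet normal -0.997 0.037 0.069
outer loop
vertex -3.906 -2.71 4.259
vertex -3.953 -2.263 3.343
vertex -3.986 -3.28 3.417
endloop
endfacet
facet normal -0.738 -0.524 0.425
outer loop
vertex -3.906 -2.71 4.259
vertex -3.986 -3.28 3.417
vertex -3.354 -3.562 4.167
endloop
endfacet
facet normal 0.404 0.615 0.677
outer loop
vertex -3.3 -1.917 4.046
vertex -2.93 -2.72 4.555
vertex -2.374 -2.28 3.823
endloop
endfacet
facet normal 0.367 -0.535 0.761
outer loop
vertex -2.93 -2.72 4.555
vertex -3.354 -3.562 4.167
vertex -2.407 -3.297 3.897
endloop
endfacet
facet normal -0.372 -0.928 -0.035
outer loop
vertex -3.354 -3.562 4.167
vertex -3.986 -3.28 3.417
vertex -3.06 -3.643 3.194
endloop
endfacet
facet normal -0.791 -0.019 -0.612
outer loop
vertex -3.986 -3.28 3.417
vertex -3.953 -2.263 3.343
vertex -3.43 -2.84 2.685
endloop
endfacet
facet normal -0.311 0.935 -0.172
outer loop
vertex -3.953 -2.263 3.343
vertex -3.3 -1.917 4.046
vertex -3.006 -1.998 3.073
endloop
endfacet
facet normal 0.997 -0.037 -0.069
outer loop
vertex -2.454 -2.85 2.981
vertex -2.374 -2.28 3.823
vertex -2.407 -3.297 3.897
endloop
endfacet
facet normal 0.700 -0.627 -0.342
outer loop
vertex -2.454 -2.85 2.981
vertex -2.407 -3.297 3.897
vertex -3.06 -3.643 3.194
endloop
endfacet
facet normal 0.258 -0.430 -0.865
outer loop
vertex -2.454 -2.85 2.981
vertex -3.06 -3.643 3.194
vertex -3.43 -2.84 2.685
endloop
endfacet
facet normal 0.281 0.281 -0.918
outer loop
vertex -2.454 -2.85 2.981
vertex -3.43 -2.84 2.685
vertex -3.006 -1.998 3.073
endloop
endfacet
facet normal 0.738 0.524 -0.425
outer loop
vertex -2.454 -2.85 2.981
vertex -3.006 -1.998 3.073
vertex -2.374 -2.28 3.823
endloop
endfacet
facet normal 0.791 0.019 0.612
outer loop
vertex -2.407 -3.297 3.897
vertex -2.374 -2.28 3.823
vertex -2.93 -2.72 4.555
endloop
endfacet
facet normal 0.311 -0.935 0.172
outer loop
vertex -3.06 -3.643 3.194
vertex -2.407 -3.297 3.897
vertex -3.354 -3.562 4.167
endloop
endfacet
facet normal -0.404 -0.615 -0.677
outer loop
vertex -3.43 -2.84 2.685
vertex -3.06 -3.643 3.194
vertex -3.986 -3.28 3.417
endloop
endfacet
facet normal -0.367 0.535 -0.761
outer loop
vertex -3.006 -1.998 3.073
vertex -3.43 -2.84 2.685
vertex -3.953 -2.263 3.343
endloop
endfacet
facet normal 0.372 0.928 0.035
outer loop
vertex -2.374 -2.28 3.823
vertex -3.006 -1.998 3.073
vertex -3.3 -1.917 4.046
endloop
endfacet
facet normal -0.787 -0.613 -0.065
outer loop
vertex -0.195 -0.669 -2.337
vertex -1.293 0.61 -1.101
vertex -0.598 -0.045 -3.342
endloop
endfacet
facet normal 0.526 -0.612 -0.591
outer loop
vertex 0.653 0.93 -3.239
vertex -0.195 -0.669 -2.337
vertex -0.598 -0.045 -3.342
endloop
endfacet
facet normal -0.787 -0.614 -0.065
outer loop
vertex -0.598 -0.045 -3.342
vertex -1.293 0.61 -1.101
vertex -1.697 1.234 -2.106
endloop
endfacet
facet normal -0.323 0.499 -0.804
outer loop
vertex -1.697 1.234 -2.106
vertex 0.653 0.93 -3.239
vertex -0.598 -0.045 -3.342
endloop
endfacet
facet normal 0.323 -0.499 0.804
outer loop
vertex -0.195 -0.669 -2.337
vertex -0.042 1.585 -0.998
vertex -1.293 0.61 -1.101
endloop
endfacet
facet normal 0.525 -0.612 -0.591
outer loop
vertex 1.057 0.306 -2.234
vertex -0.195 -0.669 -2.337
vertex 0.653 0.93 -3.239
endloop
endfacet
facet normal 0.323 -0.499 0.804
outer loop
vertex 1.057 0.306 -2.234
vertex -0.042 1.585 -0.998
vertex -0.195 -0.669 -2.337
endloop
endfacet
facet normal -0.526 0.612 0.591
outer loop
vertex -1.293 0.61 -1.101
vertex -0.042 1.585 -0.998
vertex -1.697 1.234 -2.106
endloop
endfacet
facet normal -0.323 0.500 -0.804
outer loop
vertex -0.445 2.209 -2.003
vertex 0.653 0.93 -3.239
vertex -1.697 1.234 -2.106
endloop
endfacet
facet normal -0.525 0.612 0.591
outer loop
vertex -1.697 1.234 -2.106
vertex -0.042 1.585 -0.998
vertex -0.445 2.209 -2.003
endloop
endfacet
facet normal 0.787 0.613 0.064
outer loop
vertex -0.445 2.209 -2.003
vertex 1.057 0.306 -2.234
vertex 0.653 0.93 -3.239
endloop
endfacet
facet normal 0.787 0.613 0.065
outer loop
vertex -0.042 1.585 -0.998
vertex 1.057 0.306 -2.234
vertex -0.445 2.209 -2.003
endloop
endfacet

endsolid


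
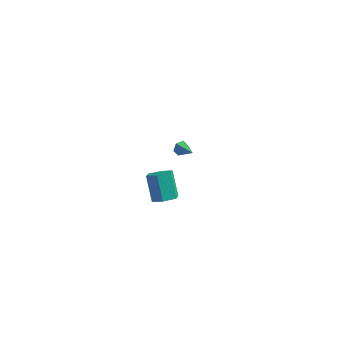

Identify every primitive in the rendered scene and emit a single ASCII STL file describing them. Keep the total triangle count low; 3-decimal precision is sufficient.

solid 
facet normal 0.391 -0.448 -0.804
outer loop
vertex 1.206 -4.097 2.199
vertex 0.551 -4.027 1.841
vertex 1.067 -3.485 1.79
endloop
endfacet
facet normal 0.901 0.363 0.237
outer loop
vertex 1.206 -4.097 2.199
vertex 1.067 -3.485 1.79
vertex 0.564 -3.363 3.518
endloop
endfacet
facet normal 0.901 0.364 0.236
outer loop
vertex 0.564 -3.363 3.518
vertex 1.067 -3.485 1.79
vertex 0.424 -2.751 3.108
endloop
endfacet
facet normal -0.392 0.448 0.803
outer loop
vertex 0.564 -3.363 3.518
vertex 0.424 -2.751 3.108
vertex -0.091 -3.293 3.159
endloop
endfacet
facet normal 0.391 -0.448 -0.804
outer loop
vertex 1.067 -3.485 1.79
vertex 0.551 -4.027 1.841
vertex 0.411 -3.414 1.432
endloop
endfacet
facet normal 0.289 0.889 -0.354
outer loop
vertex 1.067 -3.485 1.79
vertex 0.411 -3.414 1.432
vertex 0.424 -2.751 3.108
endloop
endfacet
facet normal 0.290 0.889 -0.354
outer loop
vertex 0.424 -2.751 3.108
vertex 0.411 -3.414 1.432
vertex -0.231 -2.68 2.75
endloop
endfacet
facet normal -0.391 0.447 0.804
outer loop
vertex 0.424 -2.751 3.108
vertex -0.231 -2.68 2.75
vertex -0.091 -3.293 3.159
endloop
endfacet
facet normal 0.393 -0.447 -0.804
outer loop
vertex 0.411 -3.414 1.432
vertex 0.551 -4.027 1.841
vertex -0.104 -3.957 1.482
endloop
endfacet
facet normal -0.612 0.526 -0.591
outer loop
vertex 0.411 -3.414 1.432
vertex -0.104 -3.957 1.482
vertex -0.231 -2.68 2.75
endloop
endfacet
facet normal -0.613 0.525 -0.591
outer loop
vertex -0.231 -2.68 2.75
vertex -0.104 -3.957 1.482
vertex -0.746 -3.223 2.801
endloop
endfacet
facet normal -0.392 0.447 0.804
outer loop
vertex -0.231 -2.68 2.75
vertex -0.746 -3.223 2.801
vertex -0.091 -3.293 3.159
endloop
endfacet
facet normal 0.392 -0.448 -0.803
outer loop
vertex -0.104 -3.957 1.482
vertex 0.551 -4.027 1.841
vertex 0.036 -4.569 1.892
endloop
endfacet
facet normal -0.901 -0.364 -0.236
outer loop
vertex -0.104 -3.957 1.482
vertex 0.036 -4.569 1.892
vertex -0.746 -3.223 2.801
endloop
endfacet
facet normal -0.901 -0.363 -0.237
outer loop
vertex -0.746 -3.223 2.801
vertex 0.036 -4.569 1.892
vertex -0.607 -3.835 3.21
endloop
endfacet
facet normal -0.391 0.448 0.804
outer loop
vertex -0.746 -3.223 2.801
vertex -0.607 -3.835 3.21
vertex -0.091 -3.293 3.159
endloop
endfacet
facet normal 0.391 -0.447 -0.804
outer loop
vertex 0.036 -4.569 1.892
vertex 0.551 -4.027 1.841
vertex 0.691 -4.64 2.25
endloop
endfacet
facet normal -0.290 -0.889 0.354
outer loop
vertex 0.036 -4.569 1.892
vertex 0.691 -4.64 2.25
vertex -0.607 -3.835 3.21
endloop
endfacet
facet normal -0.290 -0.889 0.354
outer loop
vertex -0.607 -3.835 3.21
vertex 0.691 -4.64 2.25
vertex 0.049 -3.906 3.568
endloop
endfacet
facet normal -0.391 0.448 0.804
outer loop
vertex -0.607 -3.835 3.21
vertex 0.049 -3.906 3.568
vertex -0.091 -3.293 3.159
endloop
endfacet
facet normal 0.392 -0.447 -0.804
outer loop
vertex 0.691 -4.64 2.25
vertex 0.551 -4.027 1.841
vertex 1.206 -4.097 2.199
endloop
endfacet
facet normal 0.612 -0.525 0.591
outer loop
vertex 0.691 -4.64 2.25
vertex 1.206 -4.097 2.199
vertex 0.049 -3.906 3.568
endloop
endfacet
facet normal 0.612 -0.526 0.591
outer loop
vertex 0.049 -3.906 3.568
vertex 1.206 -4.097 2.199
vertex 0.564 -3.363 3.518
endloop
endfacet
facet normal -0.393 0.447 0.804
outer loop
vertex 0.049 -3.906 3.568
vertex 0.564 -3.363 3.518
vertex -0.091 -3.293 3.159
endloop
endfacet
facet normal -0.841 0.450 -0.301
outer loop
vertex -1.738 4.19 -2.223
vertex -1.971 4.052 -1.778
vertex -1.717 4.505 -1.81
endloop
endfacet
facet normal 0.815 0.440 -0.377
outer loop
vertex -1.738 4.19 -2.223
vertex -1.717 4.505 -1.81
vertex -1.029 3.548 -1.442
endloop
endfacet
facet normal -0.841 0.450 -0.301
outer loop
vertex -1.717 4.505 -1.81
vertex -1.971 4.052 -1.778
vertex -1.95 4.367 -1.365
endloop
endfacet
facet normal 0.597 0.623 0.506
outer loop
vertex -1.717 4.505 -1.81
vertex -1.95 4.367 -1.365
vertex -1.029 3.548 -1.442
endloop
endfacet
facet normal -0.840 0.451 -0.301
outer loop
vertex -1.95 4.367 -1.365
vertex -1.971 4.052 -1.778
vertex -2.204 3.914 -1.334
endloop
endfacet
facet normal 0.096 0.014 0.995
outer loop
vertex -1.95 4.367 -1.365
vertex -2.204 3.914 -1.334
vertex -1.029 3.548 -1.442
endloop
endfacet
facet normal -0.841 0.449 -0.302
outer loop
vertex -2.204 3.914 -1.334
vertex -1.971 4.052 -1.778
vertex -2.224 3.599 -1.747
endloop
endfacet
facet normal -0.187 -0.777 0.601
outer loop
vertex -2.204 3.914 -1.334
vertex -2.224 3.599 -1.747
vertex -1.029 3.548 -1.442
endloop
endfacet
facet normal -0.842 0.450 -0.299
outer loop
vertex -2.224 3.599 -1.747
vertex -1.971 4.052 -1.778
vertex -1.992 3.737 -2.192
endloop
endfacet
facet normal 0.031 -0.959 -0.281
outer loop
vertex -2.224 3.599 -1.747
vertex -1.992 3.737 -2.192
vertex -1.029 3.548 -1.442
endloop
endfacet
facet normal -0.841 0.451 -0.300
outer loop
vertex -1.992 3.737 -2.192
vertex -1.971 4.052 -1.778
vertex -1.738 4.19 -2.223
endloop
endfacet
facet normal 0.532 -0.351 -0.771
outer loop
vertex -1.992 3.737 -2.192
vertex -1.738 4.19 -2.223
vertex -1.029 3.548 -1.442
endloop
endfacet

endsolid


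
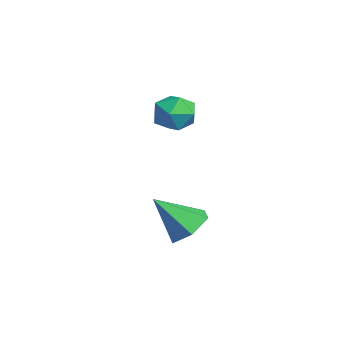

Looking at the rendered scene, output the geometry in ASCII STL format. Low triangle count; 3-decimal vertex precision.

solid 
facet normal -0.795 0.511 0.327
outer loop
vertex -4.088 -2.261 2.084
vertex -3.983 -2.537 2.77
vertex -3.654 -1.897 2.571
endloop
endfacet
facet normal -0.477 0.853 -0.212
outer loop
vertex -4.088 -2.261 2.084
vertex -3.654 -1.897 2.571
vertex -3.445 -1.958 1.857
endloop
endfacet
facet normal -0.471 0.418 -0.777
outer loop
vertex -4.088 -2.261 2.084
vertex -3.445 -1.958 1.857
vertex -3.645 -2.635 1.614
endloop
endfacet
facet normal -0.786 -0.194 -0.587
outer loop
vertex -4.088 -2.261 2.084
vertex -3.645 -2.635 1.614
vertex -3.978 -2.993 2.179
endloop
endfacet
facet normal -0.986 -0.136 0.096
outer loop
vertex -4.088 -2.261 2.084
vertex -3.978 -2.993 2.179
vertex -3.983 -2.537 2.77
endloop
endfacet
facet normal 0.200 0.979 -0.025
outer loop
vertex -3.445 -1.958 1.857
vertex -3.654 -1.897 2.571
vertex -2.942 -2.047 2.401
endloop
endfacet
facet normal -0.314 0.425 0.849
outer loop
vertex -3.654 -1.897 2.571
vertex -3.983 -2.537 2.77
vertex -3.275 -2.405 2.966
endloop
endfacet
facet normal -0.623 -0.622 0.474
outer loop
vertex -3.983 -2.537 2.77
vertex -3.978 -2.993 2.179
vertex -3.475 -3.082 2.723
endloop
endfacet
facet normal -0.301 -0.715 -0.631
outer loop
vertex -3.978 -2.993 2.179
vertex -3.645 -2.635 1.614
vertex -3.266 -3.143 2.009
endloop
endfacet
facet normal 0.208 0.275 -0.938
outer loop
vertex -3.645 -2.635 1.614
vertex -3.445 -1.958 1.857
vertex -2.937 -2.503 1.81
endloop
endfacet
facet normal 0.786 0.194 0.587
outer loop
vertex -2.832 -2.779 2.496
vertex -2.942 -2.047 2.401
vertex -3.275 -2.405 2.966
endloop
endfacet
facet normal 0.471 -0.418 0.777
outer loop
vertex -2.832 -2.779 2.496
vertex -3.275 -2.405 2.966
vertex -3.475 -3.082 2.723
endloop
endfacet
facet normal 0.477 -0.853 0.212
outer loop
vertex -2.832 -2.779 2.496
vertex -3.475 -3.082 2.723
vertex -3.266 -3.143 2.009
endloop
endfacet
facet normal 0.795 -0.511 -0.327
outer loop
vertex -2.832 -2.779 2.496
vertex -3.266 -3.143 2.009
vertex -2.937 -2.503 1.81
endloop
endfacet
facet normal 0.986 0.136 -0.096
outer loop
vertex -2.832 -2.779 2.496
vertex -2.937 -2.503 1.81
vertex -2.942 -2.047 2.401
endloop
endfacet
facet normal 0.301 0.715 0.631
outer loop
vertex -3.275 -2.405 2.966
vertex -2.942 -2.047 2.401
vertex -3.654 -1.897 2.571
endloop
endfacet
facet normal -0.208 -0.275 0.938
outer loop
vertex -3.475 -3.082 2.723
vertex -3.275 -2.405 2.966
vertex -3.983 -2.537 2.77
endloop
endfacet
facet normal -0.200 -0.979 0.025
outer loop
vertex -3.266 -3.143 2.009
vertex -3.475 -3.082 2.723
vertex -3.978 -2.993 2.179
endloop
endfacet
facet normal 0.314 -0.425 -0.849
outer loop
vertex -2.937 -2.503 1.81
vertex -3.266 -3.143 2.009
vertex -3.645 -2.635 1.614
endloop
endfacet
facet normal 0.623 0.622 -0.474
outer loop
vertex -2.942 -2.047 2.401
vertex -2.937 -2.503 1.81
vertex -3.445 -1.958 1.857
endloop
endfacet
facet normal 0.119 0.662 -0.740
outer loop
vertex 0.204 -3.284 -1.137
vertex -0.174 -2.764 -0.733
vertex 0.581 -2.824 -0.665
endloop
endfacet
facet normal 0.732 -0.677 0.075
outer loop
vertex 0.204 -3.284 -1.137
vertex 0.581 -2.824 -0.665
vertex -0.346 -3.716 0.333
endloop
endfacet
facet normal 0.119 0.662 -0.740
outer loop
vertex 0.581 -2.824 -0.665
vertex -0.174 -2.764 -0.733
vertex 0.203 -2.303 -0.26
endloop
endfacet
facet normal 0.732 0.002 0.681
outer loop
vertex 0.581 -2.824 -0.665
vertex 0.203 -2.303 -0.26
vertex -0.346 -3.716 0.333
endloop
endfacet
facet normal 0.120 0.661 -0.740
outer loop
vertex 0.203 -2.303 -0.26
vertex -0.174 -2.764 -0.733
vertex -0.552 -2.243 -0.329
endloop
endfacet
facet normal -0.051 0.403 0.914
outer loop
vertex 0.203 -2.303 -0.26
vertex -0.552 -2.243 -0.329
vertex -0.346 -3.716 0.333
endloop
endfacet
facet normal 0.119 0.661 -0.741
outer loop
vertex -0.552 -2.243 -0.329
vertex -0.174 -2.764 -0.733
vertex -0.928 -2.704 -0.801
endloop
endfacet
facet normal -0.832 0.126 0.540
outer loop
vertex -0.552 -2.243 -0.329
vertex -0.928 -2.704 -0.801
vertex -0.346 -3.716 0.333
endloop
endfacet
facet normal 0.119 0.663 -0.739
outer loop
vertex -0.928 -2.704 -0.801
vertex -0.174 -2.764 -0.733
vertex -0.55 -3.224 -1.206
endloop
endfacet
facet normal -0.831 -0.552 -0.066
outer loop
vertex -0.928 -2.704 -0.801
vertex -0.55 -3.224 -1.206
vertex -0.346 -3.716 0.333
endloop
endfacet
facet normal 0.120 0.662 -0.740
outer loop
vertex -0.55 -3.224 -1.206
vertex -0.174 -2.764 -0.733
vertex 0.204 -3.284 -1.137
endloop
endfacet
facet normal -0.049 -0.953 -0.298
outer loop
vertex -0.55 -3.224 -1.206
vertex 0.204 -3.284 -1.137
vertex -0.346 -3.716 0.333
endloop
endfacet

endsolid


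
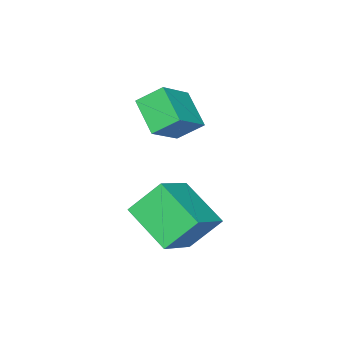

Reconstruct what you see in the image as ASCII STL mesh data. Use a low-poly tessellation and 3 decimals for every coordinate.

solid 
facet normal -0.862 -0.150 -0.484
outer loop
vertex -1.276 1.958 -1.815
vertex -1.103 3.296 -2.538
vertex -0.678 1.399 -2.706
endloop
endfacet
facet normal -0.114 -0.874 0.472
outer loop
vertex 0.503 1.604 -2.042
vertex -1.276 1.958 -1.815
vertex -0.678 1.399 -2.706
endloop
endfacet
facet normal -0.862 -0.150 -0.485
outer loop
vertex -0.678 1.399 -2.706
vertex -1.103 3.296 -2.538
vertex -0.504 2.737 -3.429
endloop
endfacet
facet normal 0.494 -0.462 -0.736
outer loop
vertex -0.504 2.737 -3.429
vertex 0.503 1.604 -2.042
vertex -0.678 1.399 -2.706
endloop
endfacet
facet normal -0.494 0.462 0.736
outer loop
vertex -1.276 1.958 -1.815
vertex 0.078 3.501 -1.874
vertex -1.103 3.296 -2.538
endloop
endfacet
facet normal -0.114 -0.874 0.472
outer loop
vertex -0.096 2.163 -1.151
vertex -1.276 1.958 -1.815
vertex 0.503 1.604 -2.042
endloop
endfacet
facet normal -0.495 0.462 0.736
outer loop
vertex -0.096 2.163 -1.151
vertex 0.078 3.501 -1.874
vertex -1.276 1.958 -1.815
endloop
endfacet
facet normal 0.114 0.874 -0.472
outer loop
vertex -1.103 3.296 -2.538
vertex 0.078 3.501 -1.874
vertex -0.504 2.737 -3.429
endloop
endfacet
facet normal 0.495 -0.462 -0.736
outer loop
vertex 0.676 2.942 -2.765
vertex 0.503 1.604 -2.042
vertex -0.504 2.737 -3.429
endloop
endfacet
facet normal 0.114 0.874 -0.472
outer loop
vertex -0.504 2.737 -3.429
vertex 0.078 3.501 -1.874
vertex 0.676 2.942 -2.765
endloop
endfacet
facet normal 0.862 0.151 0.485
outer loop
vertex 0.676 2.942 -2.765
vertex -0.096 2.163 -1.151
vertex 0.503 1.604 -2.042
endloop
endfacet
facet normal 0.862 0.150 0.485
outer loop
vertex 0.078 3.501 -1.874
vertex -0.096 2.163 -1.151
vertex 0.676 2.942 -2.765
endloop
endfacet
facet normal -0.833 -0.050 -0.552
outer loop
vertex -3.126 -0.516 -0.816
vertex -3.531 0.079 -0.259
vertex -2.727 0.398 -1.502
endloop
endfacet
facet normal 0.445 -0.654 -0.612
outer loop
vertex -1.669 0.461 -0.801
vertex -3.126 -0.516 -0.816
vertex -2.727 0.398 -1.502
endloop
endfacet
facet normal -0.833 -0.050 -0.551
outer loop
vertex -2.727 0.398 -1.502
vertex -3.531 0.079 -0.259
vertex -3.132 0.992 -0.944
endloop
endfacet
facet normal 0.330 0.756 -0.565
outer loop
vertex -3.132 0.992 -0.944
vertex -1.669 0.461 -0.801
vertex -2.727 0.398 -1.502
endloop
endfacet
facet normal -0.330 -0.755 0.566
outer loop
vertex -3.126 -0.516 -0.816
vertex -2.473 0.142 0.442
vertex -3.531 0.079 -0.259
endloop
endfacet
facet normal 0.445 -0.654 -0.612
outer loop
vertex -2.068 -0.452 -0.116
vertex -3.126 -0.516 -0.816
vertex -1.669 0.461 -0.801
endloop
endfacet
facet normal -0.329 -0.756 0.566
outer loop
vertex -2.068 -0.452 -0.116
vertex -2.473 0.142 0.442
vertex -3.126 -0.516 -0.816
endloop
endfacet
facet normal -0.445 0.654 0.612
outer loop
vertex -3.531 0.079 -0.259
vertex -2.473 0.142 0.442
vertex -3.132 0.992 -0.944
endloop
endfacet
facet normal 0.329 0.755 -0.567
outer loop
vertex -2.074 1.056 -0.244
vertex -1.669 0.461 -0.801
vertex -3.132 0.992 -0.944
endloop
endfacet
facet normal -0.445 0.654 0.612
outer loop
vertex -3.132 0.992 -0.944
vertex -2.473 0.142 0.442
vertex -2.074 1.056 -0.244
endloop
endfacet
facet normal 0.832 0.050 0.552
outer loop
vertex -2.074 1.056 -0.244
vertex -2.068 -0.452 -0.116
vertex -1.669 0.461 -0.801
endloop
endfacet
facet normal 0.833 0.050 0.551
outer loop
vertex -2.473 0.142 0.442
vertex -2.068 -0.452 -0.116
vertex -2.074 1.056 -0.244
endloop
endfacet

endsolid


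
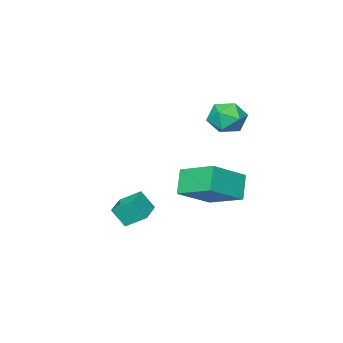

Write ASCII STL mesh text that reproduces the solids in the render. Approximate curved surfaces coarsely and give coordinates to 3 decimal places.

solid 
facet normal -0.390 0.908 -0.153
outer loop
vertex -3.956 3.092 -0.376
vertex -4.551 2.965 0.389
vertex -3.668 3.366 0.517
endloop
endfacet
facet normal 0.291 0.884 -0.365
outer loop
vertex -3.956 3.092 -0.376
vertex -3.668 3.366 0.517
vertex -3.041 2.913 -0.081
endloop
endfacet
facet normal 0.350 0.373 -0.859
outer loop
vertex -3.956 3.092 -0.376
vertex -3.041 2.913 -0.081
vertex -3.536 2.232 -0.578
endloop
endfacet
facet normal -0.293 0.080 -0.953
outer loop
vertex -3.956 3.092 -0.376
vertex -3.536 2.232 -0.578
vertex -4.469 2.264 -0.288
endloop
endfacet
facet normal -0.751 0.411 -0.516
outer loop
vertex -3.956 3.092 -0.376
vertex -4.469 2.264 -0.288
vertex -4.551 2.965 0.389
endloop
endfacet
facet normal 0.690 0.697 0.196
outer loop
vertex -3.041 2.913 -0.081
vertex -3.668 3.366 0.517
vertex -3.071 2.676 0.868
endloop
endfacet
facet normal -0.412 0.735 0.539
outer loop
vertex -3.668 3.366 0.517
vertex -4.551 2.965 0.389
vertex -4.004 2.708 1.158
endloop
endfacet
facet normal -0.996 -0.069 -0.049
outer loop
vertex -4.551 2.965 0.389
vertex -4.469 2.264 -0.288
vertex -4.499 2.027 0.661
endloop
endfacet
facet normal -0.255 -0.605 -0.754
outer loop
vertex -4.469 2.264 -0.288
vertex -3.536 2.232 -0.578
vertex -3.872 1.574 0.063
endloop
endfacet
facet normal 0.787 -0.131 -0.603
outer loop
vertex -3.536 2.232 -0.578
vertex -3.041 2.913 -0.081
vertex -2.989 1.975 0.191
endloop
endfacet
facet normal 0.293 -0.080 0.953
outer loop
vertex -3.584 1.848 0.956
vertex -3.071 2.676 0.868
vertex -4.004 2.708 1.158
endloop
endfacet
facet normal -0.350 -0.373 0.859
outer loop
vertex -3.584 1.848 0.956
vertex -4.004 2.708 1.158
vertex -4.499 2.027 0.661
endloop
endfacet
facet normal -0.291 -0.884 0.365
outer loop
vertex -3.584 1.848 0.956
vertex -4.499 2.027 0.661
vertex -3.872 1.574 0.063
endloop
endfacet
facet normal 0.390 -0.908 0.153
outer loop
vertex -3.584 1.848 0.956
vertex -3.872 1.574 0.063
vertex -2.989 1.975 0.191
endloop
endfacet
facet normal 0.751 -0.411 0.516
outer loop
vertex -3.584 1.848 0.956
vertex -2.989 1.975 0.191
vertex -3.071 2.676 0.868
endloop
endfacet
facet normal 0.255 0.605 0.754
outer loop
vertex -4.004 2.708 1.158
vertex -3.071 2.676 0.868
vertex -3.668 3.366 0.517
endloop
endfacet
facet normal -0.787 0.131 0.603
outer loop
vertex -4.499 2.027 0.661
vertex -4.004 2.708 1.158
vertex -4.551 2.965 0.389
endloop
endfacet
facet normal -0.690 -0.697 -0.196
outer loop
vertex -3.872 1.574 0.063
vertex -4.499 2.027 0.661
vertex -4.469 2.264 -0.288
endloop
endfacet
facet normal 0.412 -0.735 -0.539
outer loop
vertex -2.989 1.975 0.191
vertex -3.872 1.574 0.063
vertex -3.536 2.232 -0.578
endloop
endfacet
facet normal 0.996 0.069 0.049
outer loop
vertex -3.071 2.676 0.868
vertex -2.989 1.975 0.191
vertex -3.041 2.913 -0.081
endloop
endfacet
facet normal -0.858 0.072 -0.509
outer loop
vertex -4.542 0.747 -4.298
vertex -4.839 2.583 -3.536
vertex -3.848 1.311 -5.388
endloop
endfacet
facet normal 0.148 -0.914 -0.379
outer loop
vertex -2.021 1.157 -4.304
vertex -4.542 0.747 -4.298
vertex -3.848 1.311 -5.388
endloop
endfacet
facet normal -0.858 0.072 -0.509
outer loop
vertex -3.848 1.311 -5.388
vertex -4.839 2.583 -3.536
vertex -4.145 3.147 -4.626
endloop
endfacet
facet normal 0.492 0.400 -0.773
outer loop
vertex -4.145 3.147 -4.626
vertex -2.021 1.157 -4.304
vertex -3.848 1.311 -5.388
endloop
endfacet
facet normal -0.492 -0.400 0.773
outer loop
vertex -4.542 0.747 -4.298
vertex -3.012 2.429 -2.452
vertex -4.839 2.583 -3.536
endloop
endfacet
facet normal 0.148 -0.914 -0.379
outer loop
vertex -2.715 0.593 -3.214
vertex -4.542 0.747 -4.298
vertex -2.021 1.157 -4.304
endloop
endfacet
facet normal -0.492 -0.400 0.773
outer loop
vertex -2.715 0.593 -3.214
vertex -3.012 2.429 -2.452
vertex -4.542 0.747 -4.298
endloop
endfacet
facet normal -0.148 0.914 0.379
outer loop
vertex -4.839 2.583 -3.536
vertex -3.012 2.429 -2.452
vertex -4.145 3.147 -4.626
endloop
endfacet
facet normal 0.492 0.400 -0.773
outer loop
vertex -2.318 2.993 -3.542
vertex -2.021 1.157 -4.304
vertex -4.145 3.147 -4.626
endloop
endfacet
facet normal -0.148 0.914 0.379
outer loop
vertex -4.145 3.147 -4.626
vertex -3.012 2.429 -2.452
vertex -2.318 2.993 -3.542
endloop
endfacet
facet normal 0.858 -0.072 0.509
outer loop
vertex -2.318 2.993 -3.542
vertex -2.715 0.593 -3.214
vertex -2.021 1.157 -4.304
endloop
endfacet
facet normal 0.858 -0.072 0.509
outer loop
vertex -3.012 2.429 -2.452
vertex -2.715 0.593 -3.214
vertex -2.318 2.993 -3.542
endloop
endfacet
facet normal -0.437 0.706 0.556
outer loop
vertex 0.842 2.055 -2.914
vertex 1.883 2.728 -2.95
vertex 0.494 2.546 -3.811
endloop
endfacet
facet normal -0.840 -0.542 0.029
outer loop
vertex 0.997 1.732 -4.45
vertex 0.842 2.055 -2.914
vertex 0.494 2.546 -3.811
endloop
endfacet
facet normal -0.437 0.707 0.556
outer loop
vertex 0.494 2.546 -3.811
vertex 1.883 2.728 -2.95
vertex 1.535 3.218 -3.847
endloop
endfacet
facet normal -0.322 0.454 -0.831
outer loop
vertex 1.535 3.218 -3.847
vertex 0.997 1.732 -4.45
vertex 0.494 2.546 -3.811
endloop
endfacet
facet normal 0.322 -0.453 0.831
outer loop
vertex 0.842 2.055 -2.914
vertex 2.386 1.914 -3.589
vertex 1.883 2.728 -2.95
endloop
endfacet
facet normal -0.840 -0.542 0.029
outer loop
vertex 1.345 1.242 -3.553
vertex 0.842 2.055 -2.914
vertex 0.997 1.732 -4.45
endloop
endfacet
facet normal 0.322 -0.454 0.831
outer loop
vertex 1.345 1.242 -3.553
vertex 2.386 1.914 -3.589
vertex 0.842 2.055 -2.914
endloop
endfacet
facet normal 0.840 0.542 -0.030
outer loop
vertex 1.883 2.728 -2.95
vertex 2.386 1.914 -3.589
vertex 1.535 3.218 -3.847
endloop
endfacet
facet normal -0.322 0.454 -0.831
outer loop
vertex 2.038 2.405 -4.486
vertex 0.997 1.732 -4.45
vertex 1.535 3.218 -3.847
endloop
endfacet
facet normal 0.840 0.542 -0.029
outer loop
vertex 1.535 3.218 -3.847
vertex 2.386 1.914 -3.589
vertex 2.038 2.405 -4.486
endloop
endfacet
facet normal 0.438 -0.707 -0.556
outer loop
vertex 2.038 2.405 -4.486
vertex 1.345 1.242 -3.553
vertex 0.997 1.732 -4.45
endloop
endfacet
facet normal 0.437 -0.707 -0.556
outer loop
vertex 2.386 1.914 -3.589
vertex 1.345 1.242 -3.553
vertex 2.038 2.405 -4.486
endloop
endfacet

endsolid


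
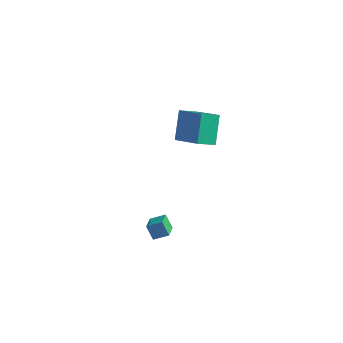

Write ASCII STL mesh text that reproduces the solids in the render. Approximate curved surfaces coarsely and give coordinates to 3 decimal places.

solid 
facet normal -0.814 -0.398 -0.424
outer loop
vertex -0.662 -4.537 -0.118
vertex -0.917 -3.605 -0.503
vertex -0.172 -4.721 -0.887
endloop
endfacet
facet normal 0.245 -0.896 0.370
outer loop
vertex 0.577 -4.355 -0.497
vertex -0.662 -4.537 -0.118
vertex -0.172 -4.721 -0.887
endloop
endfacet
facet normal -0.814 -0.397 -0.425
outer loop
vertex -0.172 -4.721 -0.887
vertex -0.917 -3.605 -0.503
vertex -0.426 -3.788 -1.272
endloop
endfacet
facet normal 0.527 -0.198 -0.827
outer loop
vertex -0.426 -3.788 -1.272
vertex 0.577 -4.355 -0.497
vertex -0.172 -4.721 -0.887
endloop
endfacet
facet normal -0.527 0.197 0.827
outer loop
vertex -0.662 -4.537 -0.118
vertex -0.168 -3.239 -0.113
vertex -0.917 -3.605 -0.503
endloop
endfacet
facet normal 0.245 -0.896 0.370
outer loop
vertex 0.086 -4.172 0.272
vertex -0.662 -4.537 -0.118
vertex 0.577 -4.355 -0.497
endloop
endfacet
facet normal -0.527 0.197 0.826
outer loop
vertex 0.086 -4.172 0.272
vertex -0.168 -3.239 -0.113
vertex -0.662 -4.537 -0.118
endloop
endfacet
facet normal -0.245 0.896 -0.370
outer loop
vertex -0.917 -3.605 -0.503
vertex -0.168 -3.239 -0.113
vertex -0.426 -3.788 -1.272
endloop
endfacet
facet normal 0.527 -0.197 -0.827
outer loop
vertex 0.322 -3.423 -0.882
vertex 0.577 -4.355 -0.497
vertex -0.426 -3.788 -1.272
endloop
endfacet
facet normal -0.244 0.896 -0.370
outer loop
vertex -0.426 -3.788 -1.272
vertex -0.168 -3.239 -0.113
vertex 0.322 -3.423 -0.882
endloop
endfacet
facet normal 0.813 0.398 0.425
outer loop
vertex 0.322 -3.423 -0.882
vertex 0.086 -4.172 0.272
vertex 0.577 -4.355 -0.497
endloop
endfacet
facet normal 0.814 0.397 0.424
outer loop
vertex -0.168 -3.239 -0.113
vertex 0.086 -4.172 0.272
vertex 0.322 -3.423 -0.882
endloop
endfacet
facet normal -0.574 -0.675 0.464
outer loop
vertex -0.587 1.526 1.556
vertex -0.953 2.8 2.959
vertex -2.292 2.229 0.471
endloop
endfacet
facet normal 0.190 -0.660 -0.727
outer loop
vertex -1.587 3.06 -0.099
vertex -0.587 1.526 1.556
vertex -2.292 2.229 0.471
endloop
endfacet
facet normal -0.573 -0.676 0.464
outer loop
vertex -2.292 2.229 0.471
vertex -0.953 2.8 2.959
vertex -2.659 3.503 1.874
endloop
endfacet
facet normal -0.797 0.329 -0.507
outer loop
vertex -2.659 3.503 1.874
vertex -1.587 3.06 -0.099
vertex -2.292 2.229 0.471
endloop
endfacet
facet normal 0.797 -0.329 0.507
outer loop
vertex -0.587 1.526 1.556
vertex -0.248 3.631 2.389
vertex -0.953 2.8 2.959
endloop
endfacet
facet normal 0.190 -0.660 -0.727
outer loop
vertex 0.119 2.357 0.986
vertex -0.587 1.526 1.556
vertex -1.587 3.06 -0.099
endloop
endfacet
facet normal 0.797 -0.329 0.507
outer loop
vertex 0.119 2.357 0.986
vertex -0.248 3.631 2.389
vertex -0.587 1.526 1.556
endloop
endfacet
facet normal -0.190 0.660 0.727
outer loop
vertex -0.953 2.8 2.959
vertex -0.248 3.631 2.389
vertex -2.659 3.503 1.874
endloop
endfacet
facet normal -0.797 0.329 -0.507
outer loop
vertex -1.953 4.334 1.304
vertex -1.587 3.06 -0.099
vertex -2.659 3.503 1.874
endloop
endfacet
facet normal -0.190 0.660 0.727
outer loop
vertex -2.659 3.503 1.874
vertex -0.248 3.631 2.389
vertex -1.953 4.334 1.304
endloop
endfacet
facet normal 0.573 0.675 -0.464
outer loop
vertex -1.953 4.334 1.304
vertex 0.119 2.357 0.986
vertex -1.587 3.06 -0.099
endloop
endfacet
facet normal 0.573 0.676 -0.463
outer loop
vertex -0.248 3.631 2.389
vertex 0.119 2.357 0.986
vertex -1.953 4.334 1.304
endloop
endfacet

endsolid


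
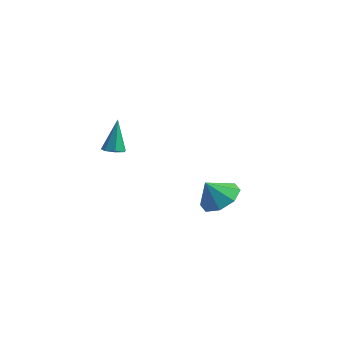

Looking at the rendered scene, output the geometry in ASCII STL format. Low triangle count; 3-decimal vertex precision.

solid 
facet normal 0.362 0.413 -0.836
outer loop
vertex 0.935 2.644 -3.375
vertex 0.3 3.493 -3.23
vertex 1.293 3.231 -2.93
endloop
endfacet
facet normal 0.428 -0.697 0.575
outer loop
vertex 0.935 2.644 -3.375
vertex 1.293 3.231 -2.93
vertex -0.16 2.967 -2.17
endloop
endfacet
facet normal 0.362 0.414 -0.835
outer loop
vertex 1.293 3.231 -2.93
vertex 0.3 3.493 -3.23
vertex 1.069 3.971 -2.66
endloop
endfacet
facet normal 0.481 -0.168 0.861
outer loop
vertex 1.293 3.231 -2.93
vertex 1.069 3.971 -2.66
vertex -0.16 2.967 -2.17
endloop
endfacet
facet normal 0.362 0.413 -0.835
outer loop
vertex 1.069 3.971 -2.66
vertex 0.3 3.493 -3.23
vertex 0.394 4.431 -2.725
endloop
endfacet
facet normal 0.121 0.311 0.943
outer loop
vertex 1.069 3.971 -2.66
vertex 0.394 4.431 -2.725
vertex -0.16 2.967 -2.17
endloop
endfacet
facet normal 0.361 0.414 -0.836
outer loop
vertex 0.394 4.431 -2.725
vertex 0.3 3.493 -3.23
vertex -0.336 4.341 -3.085
endloop
endfacet
facet normal -0.438 0.459 0.773
outer loop
vertex 0.394 4.431 -2.725
vertex -0.336 4.341 -3.085
vertex -0.16 2.967 -2.17
endloop
endfacet
facet normal 0.362 0.415 -0.835
outer loop
vertex -0.336 4.341 -3.085
vertex 0.3 3.493 -3.23
vertex -0.693 3.755 -3.531
endloop
endfacet
facet normal -0.873 0.188 0.451
outer loop
vertex -0.336 4.341 -3.085
vertex -0.693 3.755 -3.531
vertex -0.16 2.967 -2.17
endloop
endfacet
facet normal 0.362 0.414 -0.835
outer loop
vertex -0.693 3.755 -3.531
vertex 0.3 3.493 -3.23
vertex -0.469 3.015 -3.801
endloop
endfacet
facet normal -0.926 -0.341 0.165
outer loop
vertex -0.693 3.755 -3.531
vertex -0.469 3.015 -3.801
vertex -0.16 2.967 -2.17
endloop
endfacet
facet normal 0.363 0.414 -0.835
outer loop
vertex -0.469 3.015 -3.801
vertex 0.3 3.493 -3.23
vertex 0.206 2.555 -3.736
endloop
endfacet
facet normal -0.567 -0.820 0.083
outer loop
vertex -0.469 3.015 -3.801
vertex 0.206 2.555 -3.736
vertex -0.16 2.967 -2.17
endloop
endfacet
facet normal 0.363 0.414 -0.835
outer loop
vertex 0.206 2.555 -3.736
vertex 0.3 3.493 -3.23
vertex 0.935 2.644 -3.375
endloop
endfacet
facet normal -0.007 -0.967 0.253
outer loop
vertex 0.206 2.555 -3.736
vertex 0.935 2.644 -3.375
vertex -0.16 2.967 -2.17
endloop
endfacet
facet normal 0.144 -0.341 -0.929
outer loop
vertex -0.748 -2.428 2.151
vertex -1.131 -2.094 1.969
vertex -0.601 -2.004 2.018
endloop
endfacet
facet normal 0.860 -0.145 0.489
outer loop
vertex -0.748 -2.428 2.151
vertex -0.601 -2.004 2.018
vertex -1.369 -1.526 3.511
endloop
endfacet
facet normal 0.144 -0.341 -0.929
outer loop
vertex -0.601 -2.004 2.018
vertex -1.131 -2.094 1.969
vertex -0.853 -1.647 1.848
endloop
endfacet
facet normal 0.757 0.625 0.190
outer loop
vertex -0.601 -2.004 2.018
vertex -0.853 -1.647 1.848
vertex -1.369 -1.526 3.511
endloop
endfacet
facet normal 0.144 -0.341 -0.929
outer loop
vertex -0.853 -1.647 1.848
vertex -1.131 -2.094 1.969
vertex -1.314 -1.627 1.769
endloop
endfacet
facet normal 0.053 0.997 -0.056
outer loop
vertex -0.853 -1.647 1.848
vertex -1.314 -1.627 1.769
vertex -1.369 -1.526 3.511
endloop
endfacet
facet normal 0.143 -0.342 -0.929
outer loop
vertex -1.314 -1.627 1.769
vertex -1.131 -2.094 1.969
vertex -1.638 -1.958 1.841
endloop
endfacet
facet normal -0.720 0.691 -0.063
outer loop
vertex -1.314 -1.627 1.769
vertex -1.638 -1.958 1.841
vertex -1.369 -1.526 3.511
endloop
endfacet
facet normal 0.142 -0.343 -0.928
outer loop
vertex -1.638 -1.958 1.841
vertex -1.131 -2.094 1.969
vertex -1.58 -2.391 2.01
endloop
endfacet
facet normal -0.983 -0.063 0.175
outer loop
vertex -1.638 -1.958 1.841
vertex -1.58 -2.391 2.01
vertex -1.369 -1.526 3.511
endloop
endfacet
facet normal 0.142 -0.343 -0.929
outer loop
vertex -1.58 -2.391 2.01
vertex -1.131 -2.094 1.969
vertex -1.184 -2.601 2.148
endloop
endfacet
facet normal -0.536 -0.697 0.477
outer loop
vertex -1.58 -2.391 2.01
vertex -1.184 -2.601 2.148
vertex -1.369 -1.526 3.511
endloop
endfacet
facet normal 0.142 -0.343 -0.929
outer loop
vertex -1.184 -2.601 2.148
vertex -1.131 -2.094 1.969
vertex -0.748 -2.428 2.151
endloop
endfacet
facet normal 0.287 -0.733 0.617
outer loop
vertex -1.184 -2.601 2.148
vertex -0.748 -2.428 2.151
vertex -1.369 -1.526 3.511
endloop
endfacet

endsolid
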